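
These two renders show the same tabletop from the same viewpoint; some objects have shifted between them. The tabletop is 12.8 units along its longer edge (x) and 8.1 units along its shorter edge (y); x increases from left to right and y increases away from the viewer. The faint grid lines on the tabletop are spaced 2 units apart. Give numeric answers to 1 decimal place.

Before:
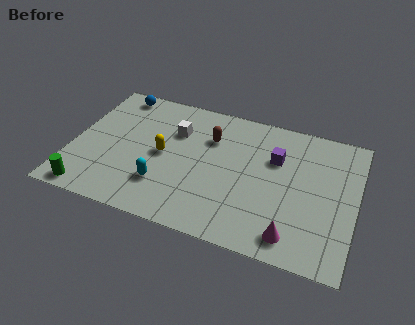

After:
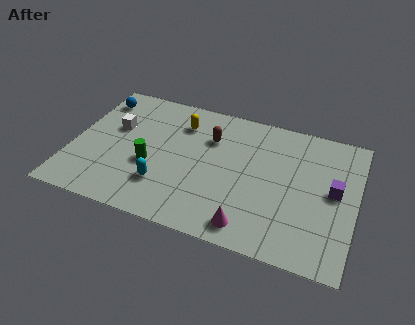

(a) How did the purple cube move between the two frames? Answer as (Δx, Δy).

(2.7, -1.1)

The purple cube started near (9.1, 5.4) and ended near (11.8, 4.3).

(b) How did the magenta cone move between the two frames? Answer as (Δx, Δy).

(-1.9, -0.1)

The magenta cone started near (10.2, 1.2) and ended near (8.3, 1.1).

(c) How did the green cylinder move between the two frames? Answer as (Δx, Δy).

(2.5, 2.4)

The green cylinder started near (1.1, 0.8) and ended near (3.6, 3.2).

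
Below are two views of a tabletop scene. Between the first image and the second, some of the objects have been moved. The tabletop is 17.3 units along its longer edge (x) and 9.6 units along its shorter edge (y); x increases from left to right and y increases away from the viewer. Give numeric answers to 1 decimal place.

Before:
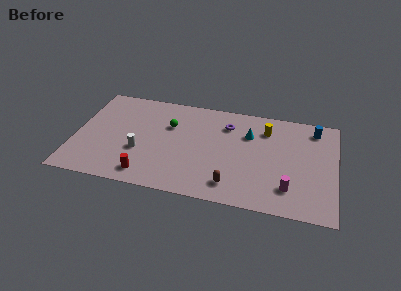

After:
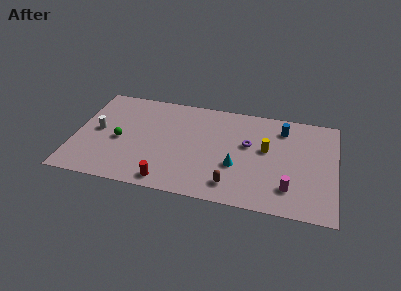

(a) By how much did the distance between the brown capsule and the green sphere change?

+1.6

The distance was about 6.4 in the first image and 8.0 in the second, so they moved 1.6 units further apart.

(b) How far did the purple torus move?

2.2

From (10.0, 7.3) to (11.5, 5.7), the purple torus covered √(1.5² + 1.6²) ≈ 2.2 units.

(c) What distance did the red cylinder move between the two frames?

1.4

The red cylinder moved from about (5.0, 1.4) to (6.4, 1.1), a distance of √(1.4² + 0.3²) ≈ 1.4.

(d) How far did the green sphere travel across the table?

3.8

From (6.2, 6.4) to (3.0, 4.3), the green sphere covered √(3.2² + 2.1²) ≈ 3.8 units.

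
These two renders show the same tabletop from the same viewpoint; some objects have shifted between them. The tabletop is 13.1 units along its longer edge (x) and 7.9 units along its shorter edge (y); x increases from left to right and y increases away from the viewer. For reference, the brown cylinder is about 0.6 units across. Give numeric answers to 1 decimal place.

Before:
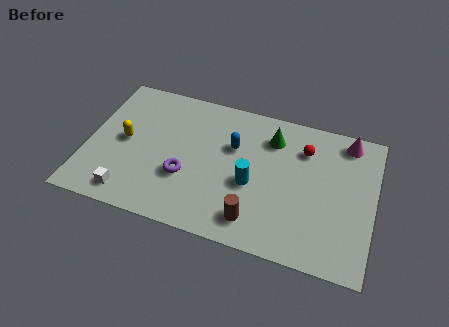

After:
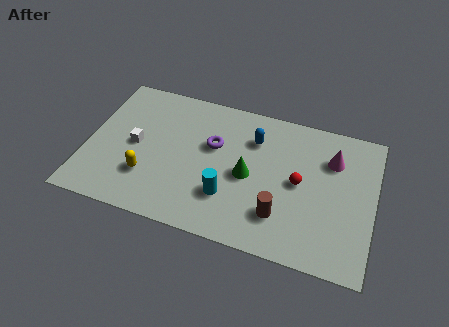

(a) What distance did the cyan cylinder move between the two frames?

1.4

The cyan cylinder was near (7.6, 3.3) before and (6.6, 2.3) after, so it travelled √(1.0² + 1.0²) ≈ 1.4 units.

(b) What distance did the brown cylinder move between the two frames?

1.3

The brown cylinder moved from about (7.9, 1.4) to (9.0, 2.0), a distance of √(1.1² + 0.6²) ≈ 1.3.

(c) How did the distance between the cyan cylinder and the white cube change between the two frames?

-1.1

Before: roughly 5.8 units apart; after: 4.7. That's 1.1 units closer together.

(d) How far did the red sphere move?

1.9

The red sphere was near (9.8, 5.9) before and (9.7, 4.0) after, so it travelled √(0.1² + 1.9²) ≈ 1.9 units.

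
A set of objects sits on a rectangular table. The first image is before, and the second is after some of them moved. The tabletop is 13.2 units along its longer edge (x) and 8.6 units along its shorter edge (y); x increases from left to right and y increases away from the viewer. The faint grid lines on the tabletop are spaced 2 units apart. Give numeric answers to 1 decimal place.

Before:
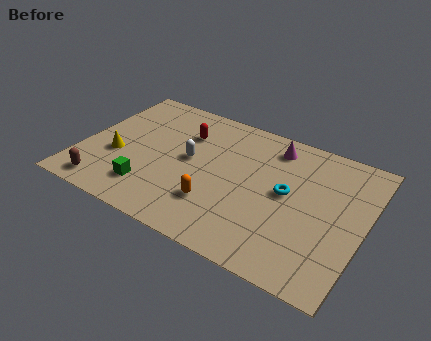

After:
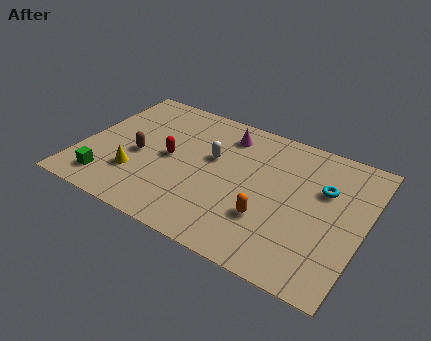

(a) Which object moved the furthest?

the brown capsule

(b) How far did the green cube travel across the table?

1.9

The green cube moved from about (3.5, 1.9) to (1.6, 1.5), a distance of √(1.9² + 0.4²) ≈ 1.9.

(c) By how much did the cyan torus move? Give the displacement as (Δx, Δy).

(1.6, 1.0)

The cyan torus started near (9.6, 4.6) and ended near (11.2, 5.6).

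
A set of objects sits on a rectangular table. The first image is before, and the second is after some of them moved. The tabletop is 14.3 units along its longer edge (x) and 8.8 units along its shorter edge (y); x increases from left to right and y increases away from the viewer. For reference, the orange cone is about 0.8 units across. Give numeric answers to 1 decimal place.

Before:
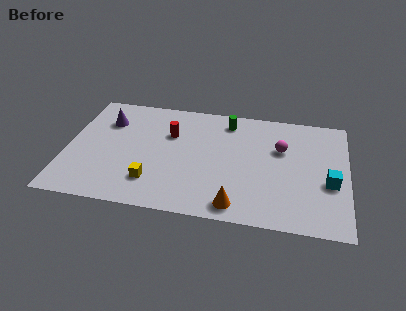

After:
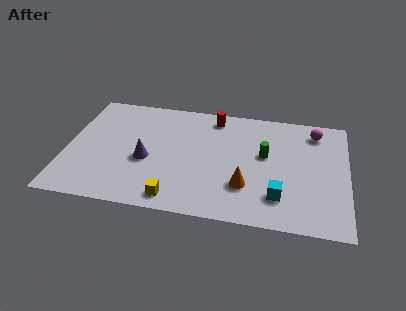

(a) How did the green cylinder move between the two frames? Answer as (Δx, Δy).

(2.0, -2.3)

From the two frames, the green cylinder sits at roughly (8.1, 7.4) before and (10.1, 5.1) after.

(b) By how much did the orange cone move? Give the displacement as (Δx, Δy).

(0.4, 1.5)

The orange cone started near (8.8, 1.1) and ended near (9.2, 2.6).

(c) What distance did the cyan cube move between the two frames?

2.9

From (13.4, 3.5) to (10.9, 2.1), the cyan cube covered √(2.5² + 1.4²) ≈ 2.9 units.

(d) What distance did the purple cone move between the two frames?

3.5

From (1.9, 6.4) to (4.1, 3.7), the purple cone covered √(2.2² + 2.7²) ≈ 3.5 units.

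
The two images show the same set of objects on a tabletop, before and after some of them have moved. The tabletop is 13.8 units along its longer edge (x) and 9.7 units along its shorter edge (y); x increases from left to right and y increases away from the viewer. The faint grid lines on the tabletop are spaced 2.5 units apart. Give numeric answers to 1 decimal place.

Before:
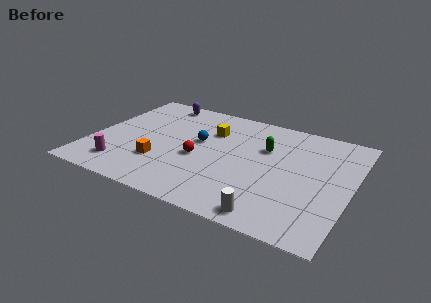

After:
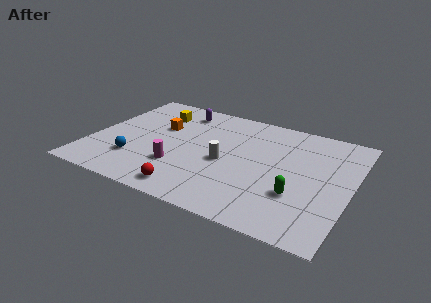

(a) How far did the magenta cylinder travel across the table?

3.1

The magenta cylinder moved from about (2.0, 1.8) to (4.9, 2.9), a distance of √(2.9² + 1.1²) ≈ 3.1.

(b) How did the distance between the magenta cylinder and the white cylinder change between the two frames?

-5.4

Before: roughly 8.1 units apart; after: 2.7. That's 5.4 units closer together.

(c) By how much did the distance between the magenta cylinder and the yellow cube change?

-1.6

The distance was about 6.5 in the first image and 4.9 in the second, so they moved 1.6 units closer together.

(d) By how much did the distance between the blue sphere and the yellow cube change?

+3.5

Before: roughly 1.3 units apart; after: 4.8. That's 3.5 units further apart.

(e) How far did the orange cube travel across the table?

3.2

The orange cube was near (3.9, 2.9) before and (3.4, 6.1) after, so it travelled √(0.5² + 3.2²) ≈ 3.2 units.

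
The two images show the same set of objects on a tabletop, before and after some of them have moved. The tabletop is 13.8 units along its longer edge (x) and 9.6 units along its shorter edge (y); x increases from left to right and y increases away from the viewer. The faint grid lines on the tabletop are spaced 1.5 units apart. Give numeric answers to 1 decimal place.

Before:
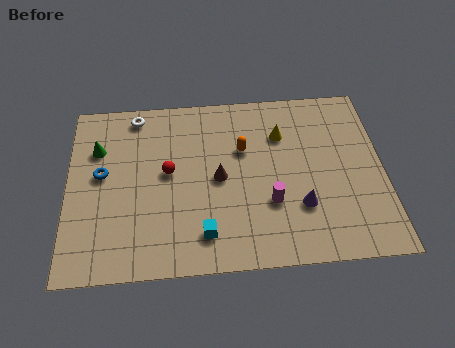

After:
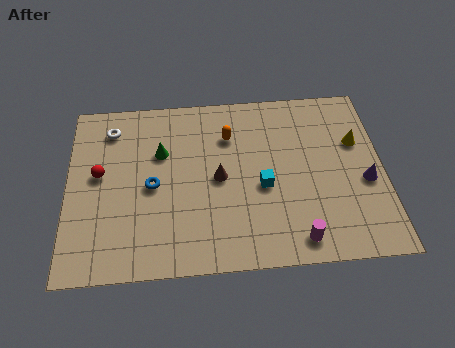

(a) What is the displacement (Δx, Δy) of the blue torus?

(2.2, -0.8)

The blue torus started near (1.5, 5.3) and ended near (3.7, 4.5).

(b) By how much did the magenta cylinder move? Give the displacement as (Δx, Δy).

(1.1, -2.0)

From the two frames, the magenta cylinder sits at roughly (8.8, 3.2) before and (9.9, 1.2) after.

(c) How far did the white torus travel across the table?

1.3

The white torus moved from about (3.0, 8.5) to (1.9, 7.8), a distance of √(1.1² + 0.7²) ≈ 1.3.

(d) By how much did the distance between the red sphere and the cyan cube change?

+3.5

Before: roughly 3.7 units apart; after: 7.2. That's 3.5 units further apart.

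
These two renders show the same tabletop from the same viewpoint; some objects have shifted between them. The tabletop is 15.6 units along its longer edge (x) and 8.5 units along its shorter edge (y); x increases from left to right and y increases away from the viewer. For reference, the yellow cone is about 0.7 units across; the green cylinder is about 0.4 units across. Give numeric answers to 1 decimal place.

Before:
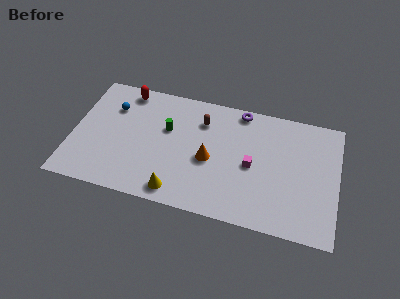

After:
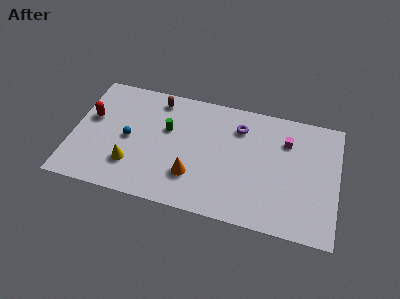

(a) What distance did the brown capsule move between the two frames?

2.8

From (7.5, 6.4) to (4.8, 7.3), the brown capsule covered √(2.7² + 0.9²) ≈ 2.8 units.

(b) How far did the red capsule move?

3.1

From (2.9, 7.5) to (1.0, 5.1), the red capsule covered √(1.9² + 2.4²) ≈ 3.1 units.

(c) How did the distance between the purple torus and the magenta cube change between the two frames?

-1.0

The distance was about 3.8 in the first image and 2.8 in the second, so they moved 1.0 units closer together.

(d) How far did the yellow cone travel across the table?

3.0

The yellow cone was near (6.4, 1.1) before and (3.6, 2.3) after, so it travelled √(2.8² + 1.2²) ≈ 3.0 units.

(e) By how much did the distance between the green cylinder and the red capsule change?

+1.1

The distance was about 3.4 in the first image and 4.5 in the second, so they moved 1.1 units further apart.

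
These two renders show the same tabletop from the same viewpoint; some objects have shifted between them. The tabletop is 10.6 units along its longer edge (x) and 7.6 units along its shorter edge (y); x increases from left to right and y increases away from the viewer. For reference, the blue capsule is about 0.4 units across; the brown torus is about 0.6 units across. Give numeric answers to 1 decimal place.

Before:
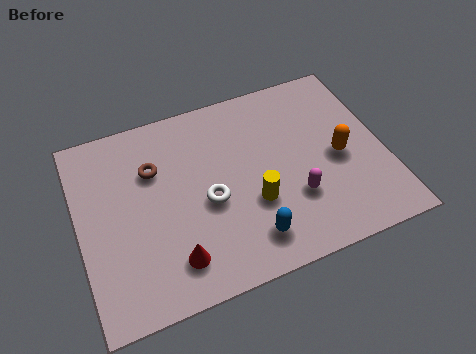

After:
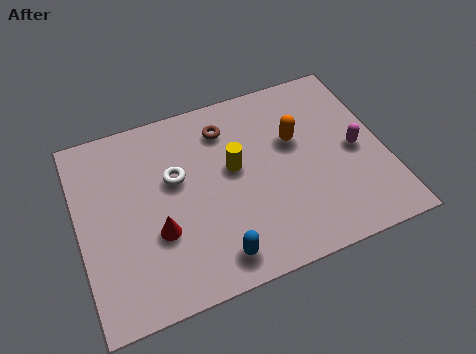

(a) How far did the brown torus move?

2.7

The brown torus was near (2.7, 5.2) before and (5.3, 6.0) after, so it travelled √(2.6² + 0.8²) ≈ 2.7 units.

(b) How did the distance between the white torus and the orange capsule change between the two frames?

-0.4

They were about 4.6 units apart before and 4.2 after — 0.4 units closer together.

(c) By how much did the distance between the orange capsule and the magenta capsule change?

+0.3

The distance was about 2.0 in the first image and 2.3 in the second, so they moved 0.3 units further apart.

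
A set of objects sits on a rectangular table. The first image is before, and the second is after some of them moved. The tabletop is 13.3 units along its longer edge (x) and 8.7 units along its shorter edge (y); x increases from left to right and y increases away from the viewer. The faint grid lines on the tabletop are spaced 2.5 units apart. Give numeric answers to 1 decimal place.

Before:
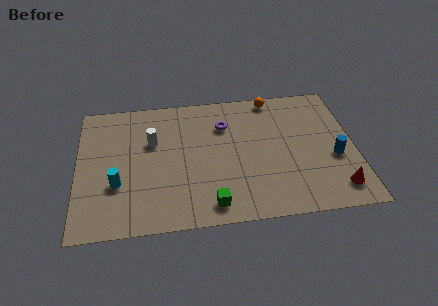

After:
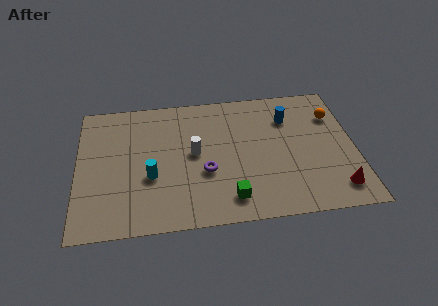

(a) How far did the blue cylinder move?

3.6

The blue cylinder was near (12.3, 3.5) before and (10.2, 6.4) after, so it travelled √(2.1² + 2.9²) ≈ 3.6 units.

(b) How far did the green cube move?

0.9

The green cube was near (6.3, 1.2) before and (7.2, 1.5) after, so it travelled √(0.9² + 0.3²) ≈ 0.9 units.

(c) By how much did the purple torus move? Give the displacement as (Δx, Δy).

(-1.0, -3.0)

From the two frames, the purple torus sits at roughly (7.1, 6.3) before and (6.1, 3.3) after.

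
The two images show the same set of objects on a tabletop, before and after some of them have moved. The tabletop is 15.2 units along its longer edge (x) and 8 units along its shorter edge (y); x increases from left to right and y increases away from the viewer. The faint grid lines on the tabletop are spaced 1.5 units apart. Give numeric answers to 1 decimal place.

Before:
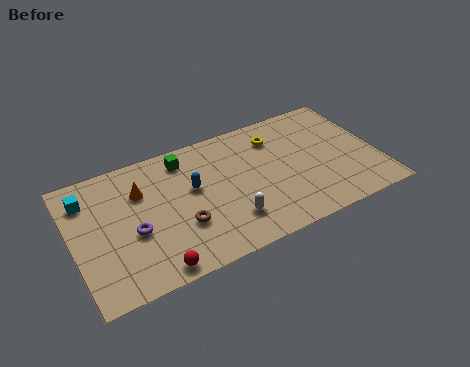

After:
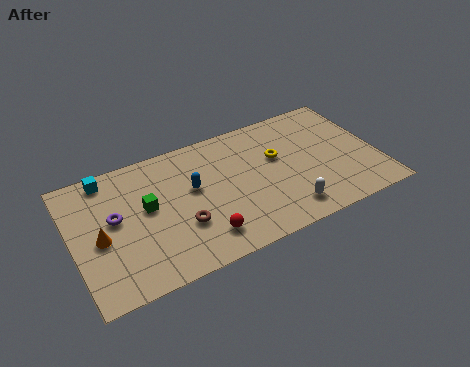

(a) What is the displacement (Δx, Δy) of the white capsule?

(2.8, -0.6)

From the two frames, the white capsule sits at roughly (7.5, 2.0) before and (10.3, 1.4) after.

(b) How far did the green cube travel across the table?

3.0

The green cube was near (5.8, 6.7) before and (3.7, 4.5) after, so it travelled √(2.1² + 2.2²) ≈ 3.0 units.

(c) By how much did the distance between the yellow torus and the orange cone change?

+2.2

The distance was about 6.9 in the first image and 9.1 in the second, so they moved 2.2 units further apart.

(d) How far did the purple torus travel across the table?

1.4

The purple torus was near (2.9, 3.3) before and (2.1, 4.5) after, so it travelled √(0.8² + 1.2²) ≈ 1.4 units.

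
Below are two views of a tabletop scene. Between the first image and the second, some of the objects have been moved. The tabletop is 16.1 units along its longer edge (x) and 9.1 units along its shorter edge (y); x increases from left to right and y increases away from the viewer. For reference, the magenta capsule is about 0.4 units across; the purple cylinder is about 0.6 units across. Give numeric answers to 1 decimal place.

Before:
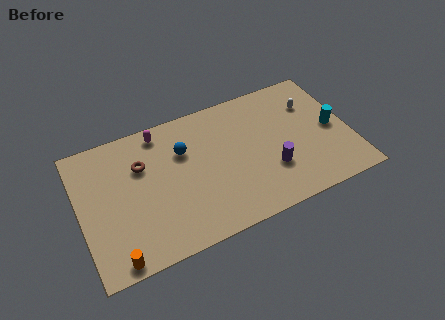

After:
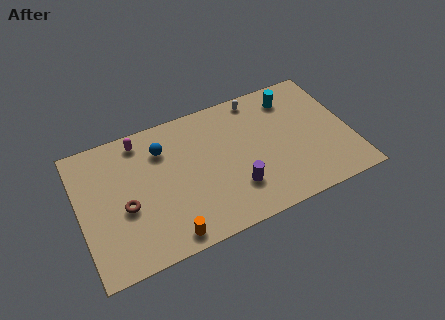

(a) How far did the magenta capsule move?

1.2

From (5.1, 8.0) to (3.9, 7.9), the magenta capsule covered √(1.2² + 0.1²) ≈ 1.2 units.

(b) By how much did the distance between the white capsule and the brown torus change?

-0.9

They were about 10.3 units apart before and 9.4 after — 0.9 units closer together.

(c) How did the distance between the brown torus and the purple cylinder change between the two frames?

-1.6

The distance was about 8.1 in the first image and 6.5 in the second, so they moved 1.6 units closer together.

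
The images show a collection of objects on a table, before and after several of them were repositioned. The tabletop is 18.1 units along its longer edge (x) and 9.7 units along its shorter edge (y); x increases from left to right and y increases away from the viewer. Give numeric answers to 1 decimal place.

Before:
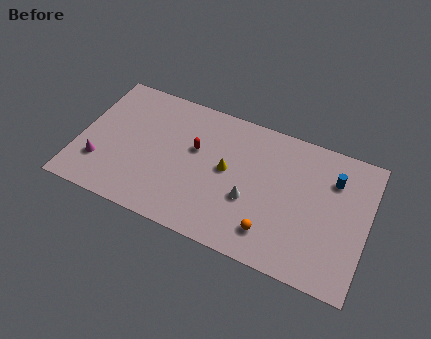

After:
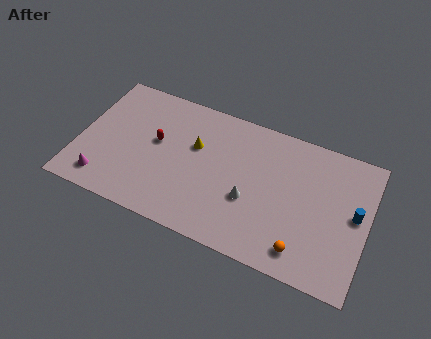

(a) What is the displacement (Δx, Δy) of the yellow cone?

(-2.1, 0.9)

From the two frames, the yellow cone sits at roughly (9.3, 5.2) before and (7.2, 6.1) after.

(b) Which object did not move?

the white cone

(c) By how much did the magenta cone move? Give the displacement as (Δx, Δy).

(0.4, -1.1)

The magenta cone was at about (1.5, 2.7) and moved to about (1.9, 1.6).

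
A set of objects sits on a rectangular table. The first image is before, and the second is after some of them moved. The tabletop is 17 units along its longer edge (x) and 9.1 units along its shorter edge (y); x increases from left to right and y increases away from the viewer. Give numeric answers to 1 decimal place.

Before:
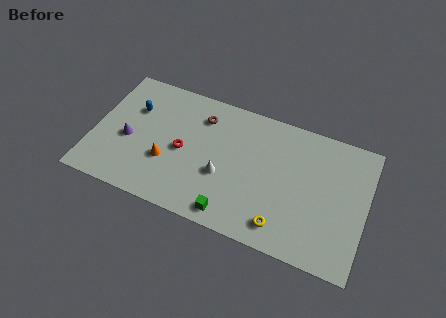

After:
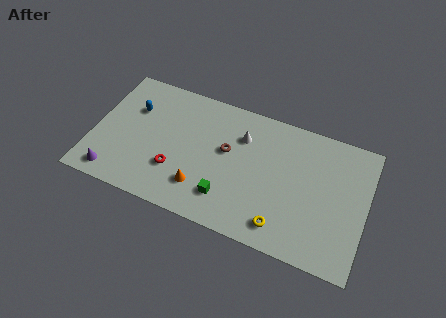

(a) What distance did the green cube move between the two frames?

1.1

The green cube moved from about (9.0, 1.1) to (8.6, 2.1), a distance of √(0.4² + 1.0²) ≈ 1.1.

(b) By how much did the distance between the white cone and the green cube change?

+2.0

The distance was about 2.5 in the first image and 4.5 in the second, so they moved 2.0 units further apart.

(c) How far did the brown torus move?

2.5

The brown torus was near (6.5, 7.1) before and (8.3, 5.3) after, so it travelled √(1.8² + 1.8²) ≈ 2.5 units.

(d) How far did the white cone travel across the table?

3.2

From (8.2, 3.5) to (9.1, 6.6), the white cone covered √(0.9² + 3.1²) ≈ 3.2 units.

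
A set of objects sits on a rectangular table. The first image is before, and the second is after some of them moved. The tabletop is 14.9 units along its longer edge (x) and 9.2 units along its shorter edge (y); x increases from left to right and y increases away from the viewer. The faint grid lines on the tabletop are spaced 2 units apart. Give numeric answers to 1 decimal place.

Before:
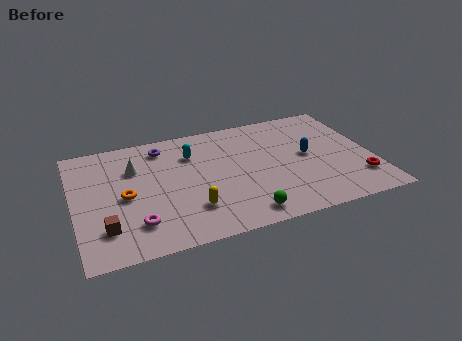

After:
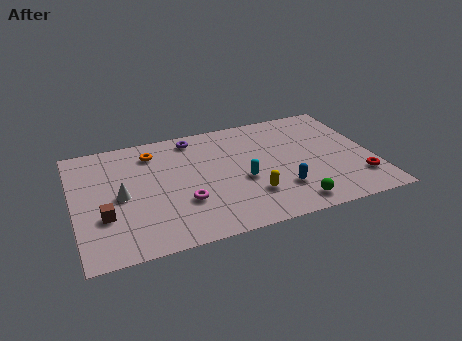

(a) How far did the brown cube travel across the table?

0.9

From (1.4, 2.2) to (1.4, 3.1), the brown cube covered √(0.0² + 0.9²) ≈ 0.9 units.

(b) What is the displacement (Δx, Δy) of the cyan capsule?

(2.3, -2.9)

From the two frames, the cyan capsule sits at roughly (6.0, 6.7) before and (8.3, 3.8) after.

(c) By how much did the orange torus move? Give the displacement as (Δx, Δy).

(1.6, 3.1)

From the two frames, the orange torus sits at roughly (2.5, 4.3) before and (4.1, 7.4) after.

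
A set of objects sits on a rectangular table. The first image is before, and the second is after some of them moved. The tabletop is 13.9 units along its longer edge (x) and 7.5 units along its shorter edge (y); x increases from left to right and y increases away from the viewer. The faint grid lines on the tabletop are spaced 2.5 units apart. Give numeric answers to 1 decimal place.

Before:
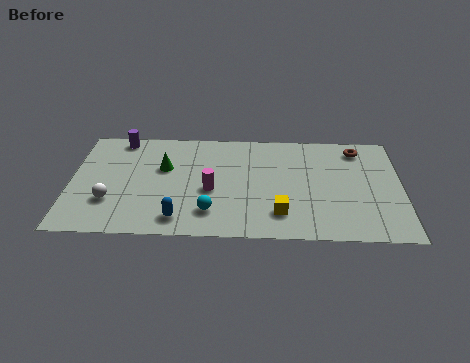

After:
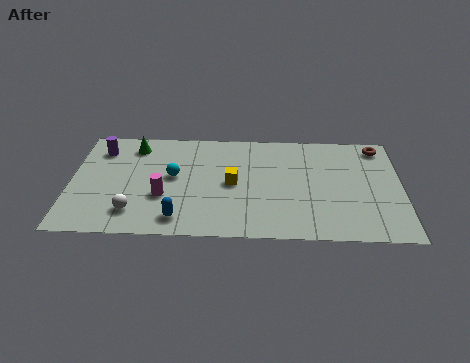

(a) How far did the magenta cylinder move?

2.1

The magenta cylinder moved from about (5.9, 3.2) to (3.9, 2.7), a distance of √(2.0² + 0.5²) ≈ 2.1.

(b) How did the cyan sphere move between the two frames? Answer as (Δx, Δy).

(-1.6, 2.4)

The cyan sphere was at about (5.9, 1.7) and moved to about (4.3, 4.1).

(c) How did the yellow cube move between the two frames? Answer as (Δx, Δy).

(-2.0, 2.0)

The yellow cube started near (8.8, 1.7) and ended near (6.8, 3.7).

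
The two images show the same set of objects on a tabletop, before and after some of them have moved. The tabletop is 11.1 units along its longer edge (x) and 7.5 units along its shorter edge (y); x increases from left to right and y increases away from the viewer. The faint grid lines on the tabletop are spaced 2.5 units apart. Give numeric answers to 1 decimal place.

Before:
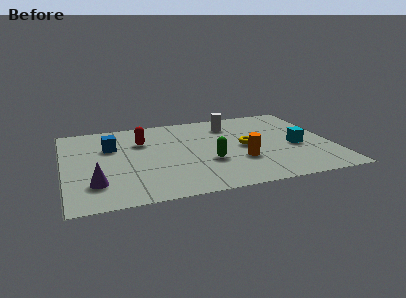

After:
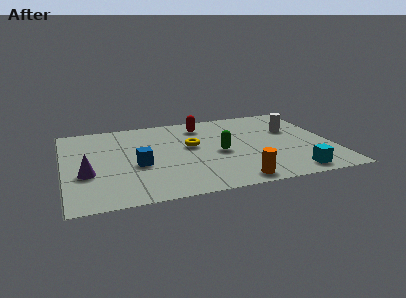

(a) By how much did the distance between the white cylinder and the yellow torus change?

+2.1

Before: roughly 2.2 units apart; after: 4.3. That's 2.1 units further apart.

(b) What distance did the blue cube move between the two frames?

2.1

The blue cube moved from about (2.0, 5.0) to (3.0, 3.1), a distance of √(1.0² + 1.9²) ≈ 2.1.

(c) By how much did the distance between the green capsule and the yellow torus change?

-0.5

They were about 1.9 units apart before and 1.4 after — 0.5 units closer together.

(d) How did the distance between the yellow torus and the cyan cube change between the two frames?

+3.0

The distance was about 2.2 in the first image and 5.2 in the second, so they moved 3.0 units further apart.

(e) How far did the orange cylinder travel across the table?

1.7

From (7.2, 2.5) to (6.8, 0.8), the orange cylinder covered √(0.4² + 1.7²) ≈ 1.7 units.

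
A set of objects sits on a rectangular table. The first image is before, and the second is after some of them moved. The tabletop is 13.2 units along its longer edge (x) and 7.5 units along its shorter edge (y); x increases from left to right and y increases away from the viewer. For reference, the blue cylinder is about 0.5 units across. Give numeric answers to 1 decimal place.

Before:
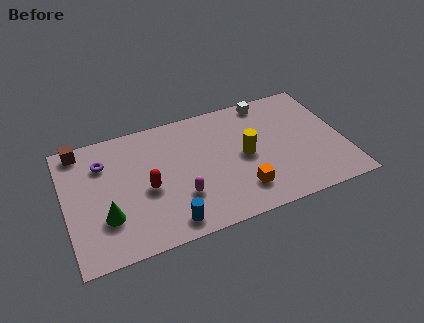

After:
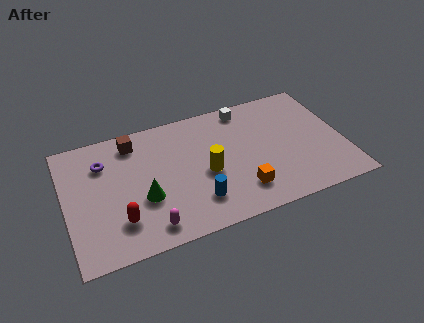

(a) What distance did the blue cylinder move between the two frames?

1.6

From (4.6, 1.0) to (6.0, 1.8), the blue cylinder covered √(1.4² + 0.8²) ≈ 1.6 units.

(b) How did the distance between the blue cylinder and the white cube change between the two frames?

-2.2

The distance was about 7.8 in the first image and 5.6 in the second, so they moved 2.2 units closer together.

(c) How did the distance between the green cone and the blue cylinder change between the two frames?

-0.5

They were about 3.1 units apart before and 2.6 after — 0.5 units closer together.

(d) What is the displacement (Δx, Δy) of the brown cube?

(2.5, -0.4)

From the two frames, the brown cube sits at roughly (0.9, 6.7) before and (3.4, 6.3) after.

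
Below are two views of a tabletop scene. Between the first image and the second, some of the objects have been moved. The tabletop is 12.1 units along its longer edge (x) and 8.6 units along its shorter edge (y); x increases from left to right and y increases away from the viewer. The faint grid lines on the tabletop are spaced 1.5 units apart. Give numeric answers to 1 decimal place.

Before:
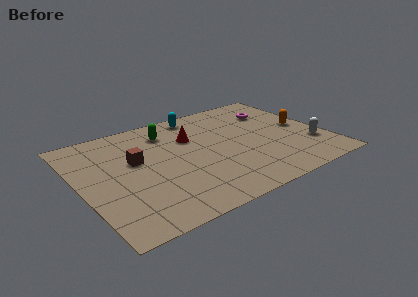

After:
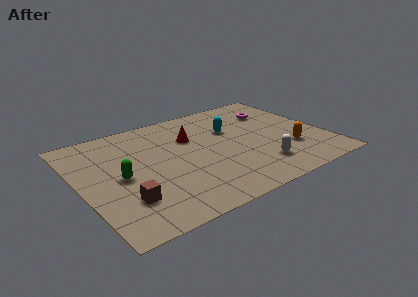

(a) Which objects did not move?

the magenta torus and the red cone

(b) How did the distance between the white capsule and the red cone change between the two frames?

-1.7

They were about 6.4 units apart before and 4.7 after — 1.7 units closer together.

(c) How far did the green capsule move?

3.9

From (4.7, 6.8) to (1.9, 4.1), the green capsule covered √(2.8² + 2.7²) ≈ 3.9 units.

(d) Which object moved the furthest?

the green capsule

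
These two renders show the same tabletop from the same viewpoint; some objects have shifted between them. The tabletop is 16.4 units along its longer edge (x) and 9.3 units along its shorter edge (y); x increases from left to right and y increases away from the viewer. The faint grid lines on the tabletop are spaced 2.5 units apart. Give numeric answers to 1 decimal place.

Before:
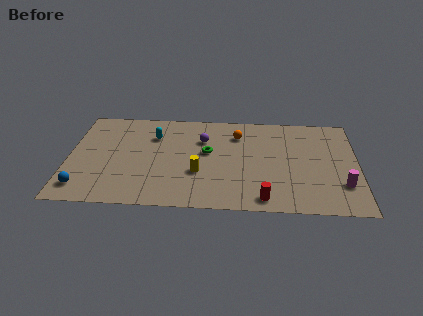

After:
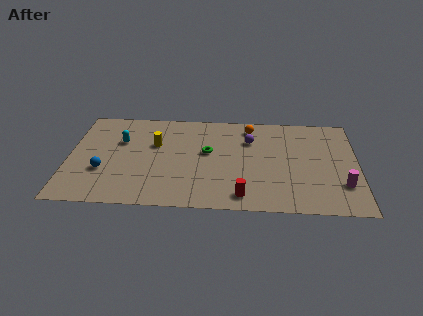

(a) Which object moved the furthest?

the yellow cylinder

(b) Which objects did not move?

the green torus and the magenta cylinder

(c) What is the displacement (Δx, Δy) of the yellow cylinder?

(-2.5, 2.6)

The yellow cylinder started near (7.4, 3.3) and ended near (4.9, 5.9).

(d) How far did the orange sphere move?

1.1

The orange sphere moved from about (9.6, 7.1) to (10.3, 7.9), a distance of √(0.7² + 0.8²) ≈ 1.1.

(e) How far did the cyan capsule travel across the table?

2.0

The cyan capsule was near (4.8, 6.7) before and (2.9, 6.1) after, so it travelled √(1.9² + 0.6²) ≈ 2.0 units.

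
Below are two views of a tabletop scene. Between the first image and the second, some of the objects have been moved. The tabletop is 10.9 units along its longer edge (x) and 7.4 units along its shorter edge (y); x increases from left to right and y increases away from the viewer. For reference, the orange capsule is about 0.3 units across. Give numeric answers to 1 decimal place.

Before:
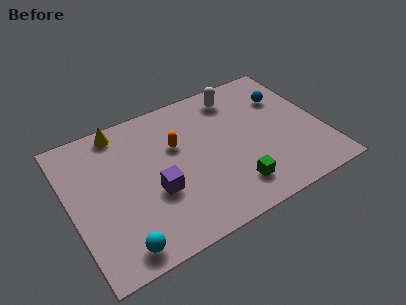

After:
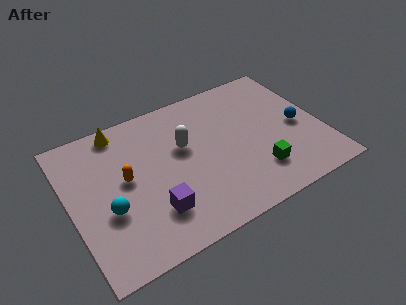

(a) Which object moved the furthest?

the white capsule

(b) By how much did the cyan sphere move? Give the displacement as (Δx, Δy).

(-0.2, 1.9)

The cyan sphere was at about (1.7, 0.9) and moved to about (1.5, 2.8).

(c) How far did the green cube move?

1.1

From (6.7, 1.5) to (7.8, 1.8), the green cube covered √(1.1² + 0.3²) ≈ 1.1 units.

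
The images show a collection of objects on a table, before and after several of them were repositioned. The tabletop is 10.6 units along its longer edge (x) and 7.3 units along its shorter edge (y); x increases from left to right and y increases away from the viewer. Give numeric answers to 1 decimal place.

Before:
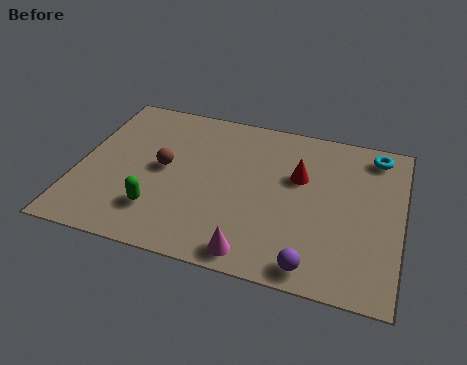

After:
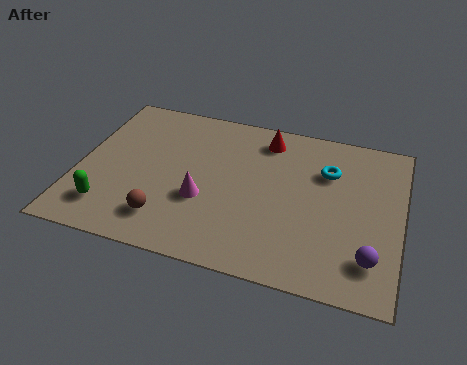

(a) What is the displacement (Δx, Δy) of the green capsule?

(-1.6, -0.3)

From the two frames, the green capsule sits at roughly (2.8, 1.8) before and (1.2, 1.5) after.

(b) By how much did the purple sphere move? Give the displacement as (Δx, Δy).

(1.8, 0.8)

From the two frames, the purple sphere sits at roughly (7.9, 0.8) before and (9.7, 1.6) after.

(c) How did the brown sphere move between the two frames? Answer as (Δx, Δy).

(0.3, -2.3)

The brown sphere was at about (2.8, 3.8) and moved to about (3.1, 1.5).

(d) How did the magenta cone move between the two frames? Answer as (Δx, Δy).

(-1.8, 1.9)

The magenta cone started near (6.0, 0.8) and ended near (4.2, 2.7).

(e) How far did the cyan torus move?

1.9

The cyan torus was near (9.6, 6.3) before and (8.1, 5.1) after, so it travelled √(1.5² + 1.2²) ≈ 1.9 units.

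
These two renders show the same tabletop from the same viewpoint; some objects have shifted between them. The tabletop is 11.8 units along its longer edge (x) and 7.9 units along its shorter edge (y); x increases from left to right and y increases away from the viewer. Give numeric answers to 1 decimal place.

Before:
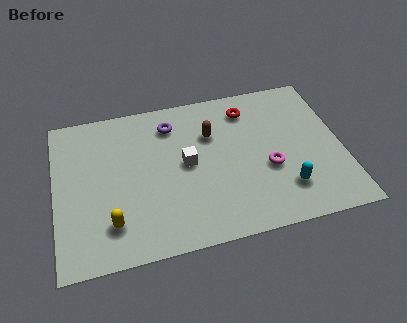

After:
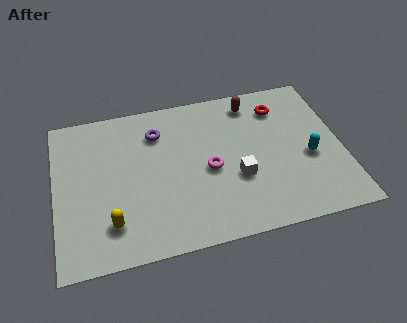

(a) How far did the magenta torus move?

2.5

The magenta torus moved from about (8.7, 3.1) to (6.3, 3.6), a distance of √(2.4² + 0.5²) ≈ 2.5.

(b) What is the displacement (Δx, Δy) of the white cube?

(2.0, -1.2)

The white cube started near (5.4, 4.1) and ended near (7.4, 2.9).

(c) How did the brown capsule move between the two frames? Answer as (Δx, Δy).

(1.8, 1.3)

The brown capsule was at about (6.5, 5.4) and moved to about (8.3, 6.7).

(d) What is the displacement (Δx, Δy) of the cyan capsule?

(1.1, 1.4)

From the two frames, the cyan capsule sits at roughly (9.3, 1.9) before and (10.4, 3.3) after.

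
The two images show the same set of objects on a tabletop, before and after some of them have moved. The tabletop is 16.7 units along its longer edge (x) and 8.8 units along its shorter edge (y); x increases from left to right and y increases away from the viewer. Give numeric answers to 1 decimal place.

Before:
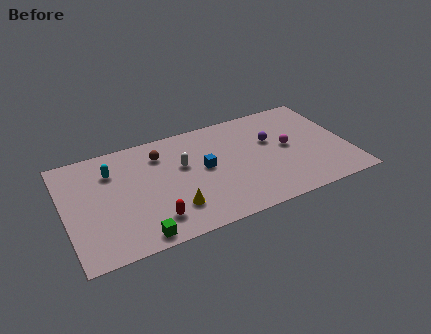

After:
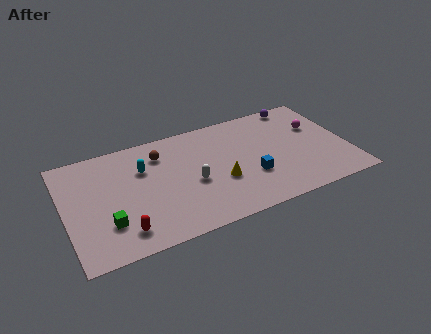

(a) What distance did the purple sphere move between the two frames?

3.2

The purple sphere moved from about (12.3, 5.5) to (14.3, 8.0), a distance of √(2.0² + 2.5²) ≈ 3.2.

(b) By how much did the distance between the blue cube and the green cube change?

+2.8

Before: roughly 5.7 units apart; after: 8.5. That's 2.8 units further apart.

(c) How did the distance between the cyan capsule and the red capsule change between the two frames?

-0.4

The distance was about 5.1 in the first image and 4.7 in the second, so they moved 0.4 units closer together.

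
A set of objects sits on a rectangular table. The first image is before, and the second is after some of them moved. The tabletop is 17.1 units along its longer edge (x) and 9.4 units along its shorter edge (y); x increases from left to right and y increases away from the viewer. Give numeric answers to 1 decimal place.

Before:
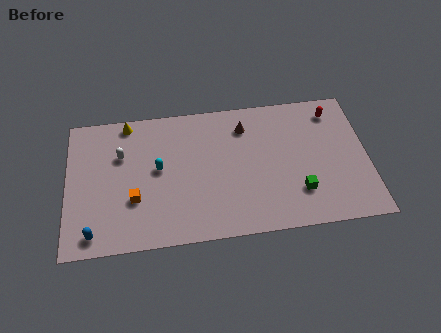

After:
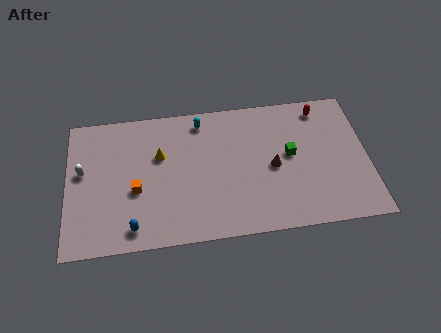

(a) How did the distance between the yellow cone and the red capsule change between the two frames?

-2.3

The distance was about 11.8 in the first image and 9.5 in the second, so they moved 2.3 units closer together.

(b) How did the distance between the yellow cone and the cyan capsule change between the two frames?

-0.6

The distance was about 3.8 in the first image and 3.2 in the second, so they moved 0.6 units closer together.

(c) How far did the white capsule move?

2.4

From (3.1, 6.3) to (0.9, 5.4), the white capsule covered √(2.2² + 0.9²) ≈ 2.4 units.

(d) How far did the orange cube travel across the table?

0.6

The orange cube moved from about (3.8, 3.2) to (3.9, 3.8), a distance of √(0.1² + 0.6²) ≈ 0.6.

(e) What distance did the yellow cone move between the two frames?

3.1

From (3.5, 8.5) to (5.3, 6.0), the yellow cone covered √(1.8² + 2.5²) ≈ 3.1 units.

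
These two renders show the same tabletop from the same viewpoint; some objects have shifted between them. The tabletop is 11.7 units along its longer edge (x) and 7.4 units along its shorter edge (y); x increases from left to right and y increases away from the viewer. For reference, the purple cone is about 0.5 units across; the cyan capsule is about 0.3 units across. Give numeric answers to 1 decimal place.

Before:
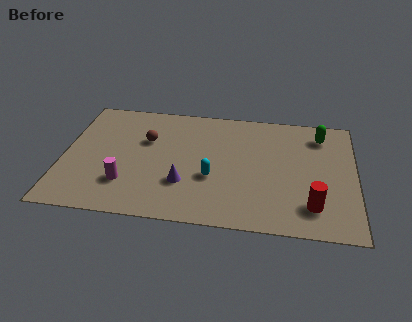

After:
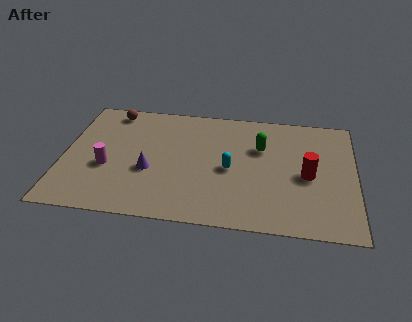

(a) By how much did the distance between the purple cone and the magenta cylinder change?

-0.6

They were about 2.3 units apart before and 1.7 after — 0.6 units closer together.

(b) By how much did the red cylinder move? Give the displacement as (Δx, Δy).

(-0.2, 1.8)

The red cylinder was at about (10.0, 1.6) and moved to about (9.8, 3.4).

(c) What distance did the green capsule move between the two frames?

2.6

The green capsule moved from about (10.3, 6.0) to (7.9, 4.9), a distance of √(2.4² + 1.1²) ≈ 2.6.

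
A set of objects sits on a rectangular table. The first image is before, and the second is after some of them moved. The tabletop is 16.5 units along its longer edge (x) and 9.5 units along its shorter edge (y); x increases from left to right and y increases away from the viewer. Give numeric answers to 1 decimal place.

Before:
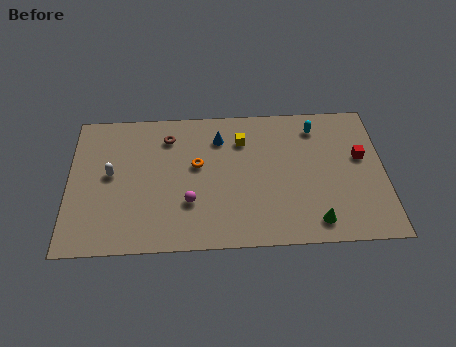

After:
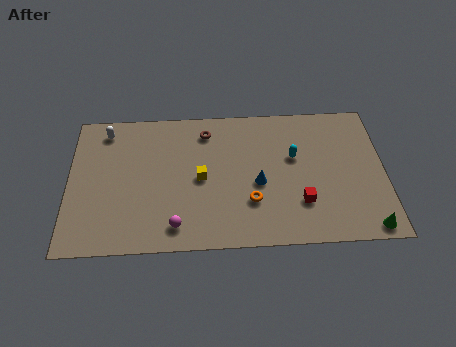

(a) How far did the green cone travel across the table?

2.7

The green cone was near (12.8, 1.4) before and (15.5, 0.9) after, so it travelled √(2.7² + 0.5²) ≈ 2.7 units.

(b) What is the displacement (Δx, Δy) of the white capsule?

(-0.3, 3.0)

The white capsule was at about (2.2, 5.1) and moved to about (1.9, 8.1).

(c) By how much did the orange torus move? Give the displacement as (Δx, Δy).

(2.8, -2.6)

The orange torus was at about (6.7, 5.5) and moved to about (9.5, 2.9).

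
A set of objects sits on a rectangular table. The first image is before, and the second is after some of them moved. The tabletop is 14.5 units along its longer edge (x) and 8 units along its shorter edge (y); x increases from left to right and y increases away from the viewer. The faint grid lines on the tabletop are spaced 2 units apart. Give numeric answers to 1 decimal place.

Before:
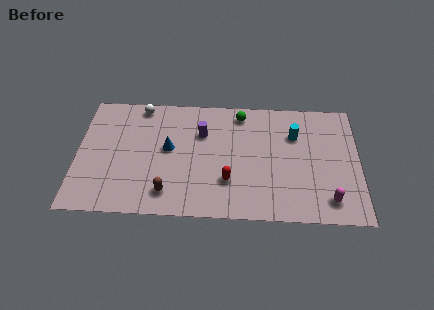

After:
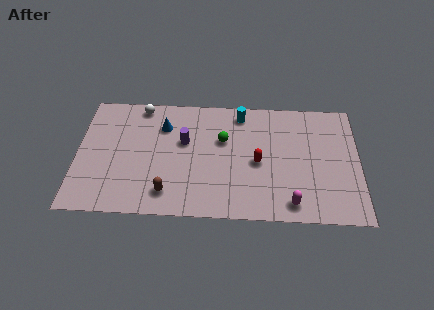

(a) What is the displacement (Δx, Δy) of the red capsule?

(1.5, 1.3)

The red capsule started near (7.8, 2.4) and ended near (9.3, 3.7).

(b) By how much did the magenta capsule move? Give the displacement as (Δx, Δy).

(-1.9, -0.3)

The magenta capsule was at about (12.9, 1.4) and moved to about (11.0, 1.1).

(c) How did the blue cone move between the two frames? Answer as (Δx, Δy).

(-0.3, 1.5)

The blue cone started near (4.7, 4.4) and ended near (4.4, 5.9).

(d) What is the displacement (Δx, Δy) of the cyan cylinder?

(-2.8, 1.3)

The cyan cylinder was at about (11.2, 5.6) and moved to about (8.4, 6.9).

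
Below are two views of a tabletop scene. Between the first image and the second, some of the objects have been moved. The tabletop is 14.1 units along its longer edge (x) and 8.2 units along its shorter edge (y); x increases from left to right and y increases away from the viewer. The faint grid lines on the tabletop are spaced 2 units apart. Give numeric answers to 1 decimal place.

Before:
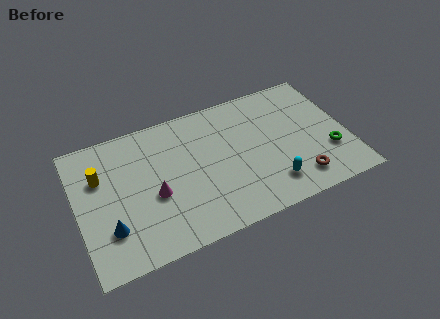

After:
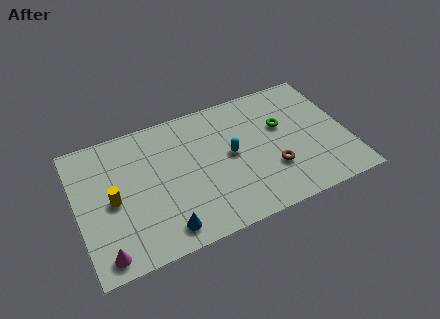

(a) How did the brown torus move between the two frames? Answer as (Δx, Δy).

(-1.2, 1.1)

The brown torus started near (11.2, 1.5) and ended near (10.0, 2.6).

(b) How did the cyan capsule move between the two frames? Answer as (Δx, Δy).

(-1.8, 2.6)

The cyan capsule was at about (9.8, 1.7) and moved to about (8.0, 4.3).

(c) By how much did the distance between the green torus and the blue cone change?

-3.8

Before: roughly 11.5 units apart; after: 7.7. That's 3.8 units closer together.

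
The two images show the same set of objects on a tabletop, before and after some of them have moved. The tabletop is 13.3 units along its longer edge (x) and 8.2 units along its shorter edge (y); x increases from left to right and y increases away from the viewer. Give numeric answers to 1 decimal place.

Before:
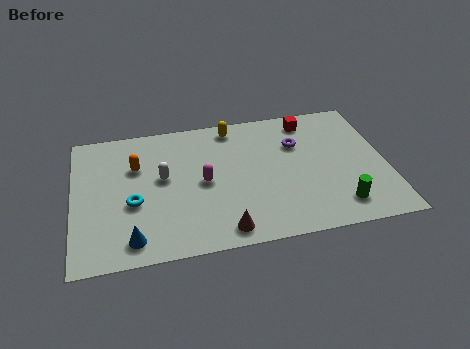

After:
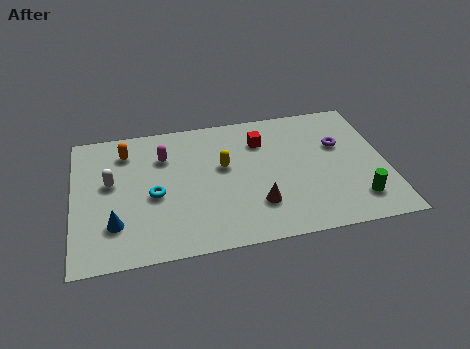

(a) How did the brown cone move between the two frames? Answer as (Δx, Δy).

(1.5, 1.2)

From the two frames, the brown cone sits at roughly (6.2, 1.0) before and (7.7, 2.2) after.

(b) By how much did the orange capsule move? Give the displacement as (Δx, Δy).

(-0.4, 1.0)

From the two frames, the orange capsule sits at roughly (2.7, 5.5) before and (2.3, 6.5) after.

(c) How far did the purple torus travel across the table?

1.8

The purple torus was near (9.6, 5.6) before and (11.4, 5.2) after, so it travelled √(1.8² + 0.4²) ≈ 1.8 units.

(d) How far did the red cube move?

2.3

The red cube was near (10.2, 7.0) before and (8.1, 6.1) after, so it travelled √(2.1² + 0.9²) ≈ 2.3 units.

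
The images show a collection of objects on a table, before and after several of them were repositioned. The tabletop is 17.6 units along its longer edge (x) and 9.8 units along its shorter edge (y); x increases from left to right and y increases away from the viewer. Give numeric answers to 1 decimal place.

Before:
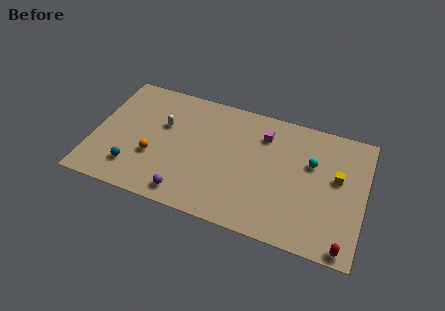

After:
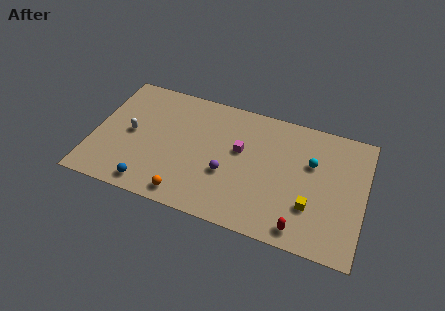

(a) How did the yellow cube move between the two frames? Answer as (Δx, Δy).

(-1.5, -2.7)

From the two frames, the yellow cube sits at roughly (15.8, 5.7) before and (14.3, 3.0) after.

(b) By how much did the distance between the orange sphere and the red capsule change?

-5.5

Before: roughly 12.9 units apart; after: 7.4. That's 5.5 units closer together.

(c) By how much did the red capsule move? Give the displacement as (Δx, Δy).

(-2.8, 0.4)

The red capsule was at about (16.6, 0.8) and moved to about (13.8, 1.2).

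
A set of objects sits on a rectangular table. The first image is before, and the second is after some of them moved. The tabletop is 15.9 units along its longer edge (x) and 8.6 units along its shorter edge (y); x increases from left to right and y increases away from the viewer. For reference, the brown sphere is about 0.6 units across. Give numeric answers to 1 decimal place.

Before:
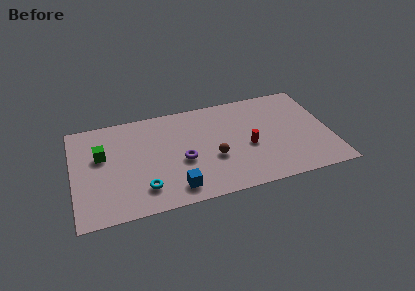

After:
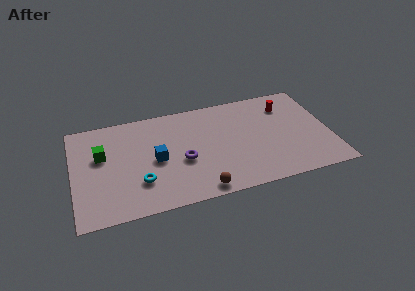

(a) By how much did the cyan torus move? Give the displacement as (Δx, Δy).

(-0.2, 0.6)

The cyan torus was at about (4.2, 1.9) and moved to about (4.0, 2.5).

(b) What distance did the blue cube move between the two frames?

2.9

The blue cube moved from about (6.1, 1.4) to (5.1, 4.1), a distance of √(1.0² + 2.7²) ≈ 2.9.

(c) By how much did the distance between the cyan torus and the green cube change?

-0.6

Before: roughly 4.2 units apart; after: 3.6. That's 0.6 units closer together.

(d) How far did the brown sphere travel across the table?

2.6

The brown sphere moved from about (8.6, 3.3) to (7.6, 0.9), a distance of √(1.0² + 2.4²) ≈ 2.6.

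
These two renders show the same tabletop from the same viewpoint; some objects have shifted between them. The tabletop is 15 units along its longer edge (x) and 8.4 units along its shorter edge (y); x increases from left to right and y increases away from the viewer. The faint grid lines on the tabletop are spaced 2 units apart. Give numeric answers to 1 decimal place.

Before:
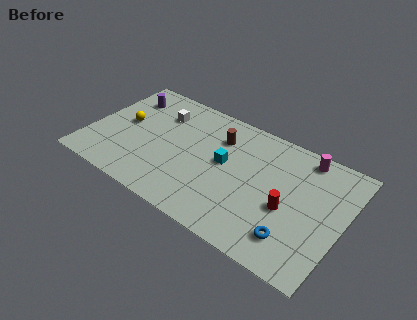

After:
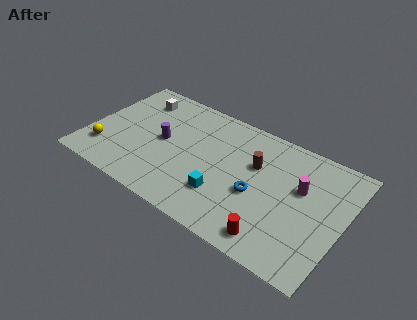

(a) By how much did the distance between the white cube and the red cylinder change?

+2.2

They were about 8.5 units apart before and 10.7 after — 2.2 units further apart.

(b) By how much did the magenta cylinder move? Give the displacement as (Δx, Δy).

(0.1, -2.2)

The magenta cylinder was at about (12.3, 7.4) and moved to about (12.4, 5.2).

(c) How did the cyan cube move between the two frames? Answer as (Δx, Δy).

(0.3, -2.2)

The cyan cube was at about (8.0, 4.6) and moved to about (8.3, 2.4).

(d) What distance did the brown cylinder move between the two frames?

2.4

The brown cylinder was near (7.4, 6.2) before and (9.7, 5.4) after, so it travelled √(2.3² + 0.8²) ≈ 2.4 units.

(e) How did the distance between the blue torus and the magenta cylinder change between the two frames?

-2.7

They were about 5.6 units apart before and 2.9 after — 2.7 units closer together.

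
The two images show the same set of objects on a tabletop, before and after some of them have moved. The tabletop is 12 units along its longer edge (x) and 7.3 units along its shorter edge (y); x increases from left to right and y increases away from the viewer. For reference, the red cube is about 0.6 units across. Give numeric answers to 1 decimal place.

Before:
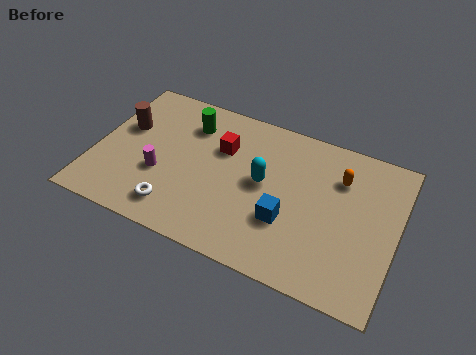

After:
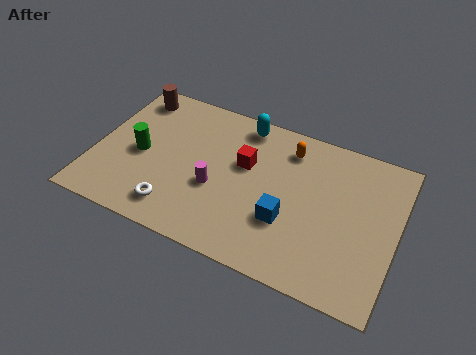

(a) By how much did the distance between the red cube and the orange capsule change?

-2.6

Before: roughly 4.7 units apart; after: 2.1. That's 2.6 units closer together.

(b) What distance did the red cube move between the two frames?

1.1

The red cube moved from about (4.9, 4.9) to (5.9, 4.5), a distance of √(1.0² + 0.4²) ≈ 1.1.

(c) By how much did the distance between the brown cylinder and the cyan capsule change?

-1.2

Before: roughly 5.7 units apart; after: 4.5. That's 1.2 units closer together.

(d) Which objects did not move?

the blue cube and the white torus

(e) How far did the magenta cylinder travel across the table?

2.2

The magenta cylinder was near (2.7, 2.7) before and (4.9, 2.9) after, so it travelled √(2.2² + 0.2²) ≈ 2.2 units.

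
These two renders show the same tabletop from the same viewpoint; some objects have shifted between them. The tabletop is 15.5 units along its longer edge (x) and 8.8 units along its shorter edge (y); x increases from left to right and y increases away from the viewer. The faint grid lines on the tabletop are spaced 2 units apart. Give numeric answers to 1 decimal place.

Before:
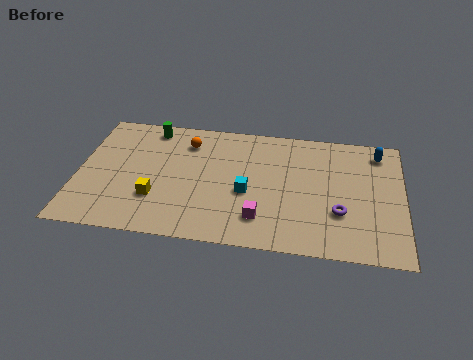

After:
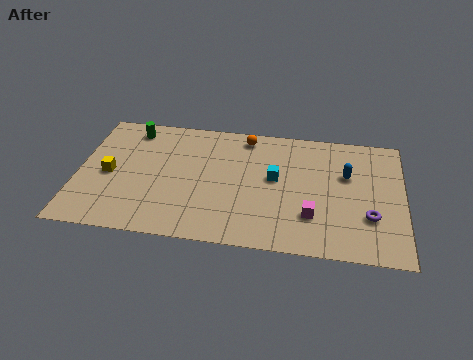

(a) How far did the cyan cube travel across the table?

1.8

From (8.1, 3.7) to (9.4, 4.9), the cyan cube covered √(1.3² + 1.2²) ≈ 1.8 units.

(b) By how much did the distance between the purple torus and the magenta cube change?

-1.1

Before: roughly 3.8 units apart; after: 2.7. That's 1.1 units closer together.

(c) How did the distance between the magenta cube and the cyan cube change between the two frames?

+1.2

The distance was about 1.8 in the first image and 3.0 in the second, so they moved 1.2 units further apart.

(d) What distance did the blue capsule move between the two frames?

2.3

From (14.3, 7.4) to (12.8, 5.6), the blue capsule covered √(1.5² + 1.8²) ≈ 2.3 units.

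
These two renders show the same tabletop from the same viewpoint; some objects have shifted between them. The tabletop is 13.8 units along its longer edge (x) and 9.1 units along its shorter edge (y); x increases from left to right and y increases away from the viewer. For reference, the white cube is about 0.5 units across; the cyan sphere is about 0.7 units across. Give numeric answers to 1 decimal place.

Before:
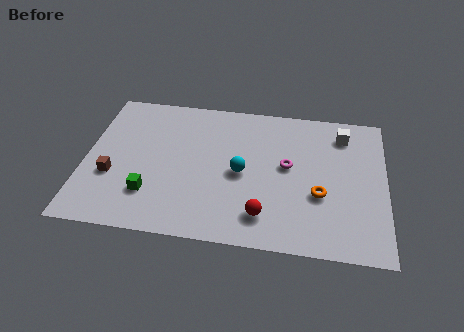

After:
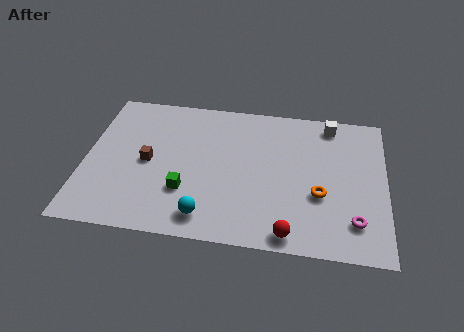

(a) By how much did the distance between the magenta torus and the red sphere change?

-0.3

Before: roughly 3.4 units apart; after: 3.1. That's 0.3 units closer together.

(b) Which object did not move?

the orange torus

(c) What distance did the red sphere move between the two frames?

1.5

From (8.3, 1.8) to (9.5, 0.9), the red sphere covered √(1.2² + 0.9²) ≈ 1.5 units.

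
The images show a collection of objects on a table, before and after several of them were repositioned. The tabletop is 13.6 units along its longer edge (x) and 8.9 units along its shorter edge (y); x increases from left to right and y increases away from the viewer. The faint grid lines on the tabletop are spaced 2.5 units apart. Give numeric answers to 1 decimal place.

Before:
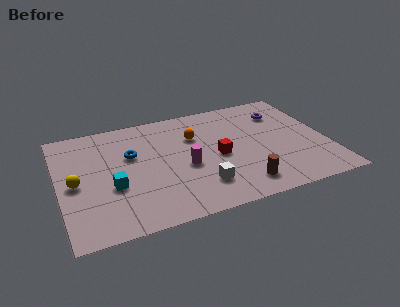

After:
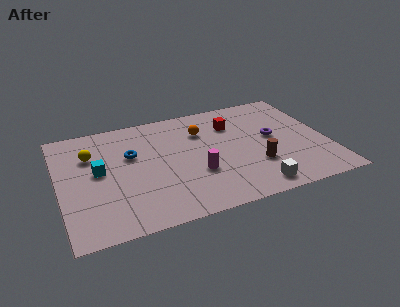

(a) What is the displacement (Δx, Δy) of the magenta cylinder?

(0.5, -0.7)

The magenta cylinder was at about (6.3, 3.8) and moved to about (6.8, 3.1).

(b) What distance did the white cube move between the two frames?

2.8

The white cube was near (6.9, 2.1) before and (9.5, 1.1) after, so it travelled √(2.6² + 1.0²) ≈ 2.8 units.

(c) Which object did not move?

the blue torus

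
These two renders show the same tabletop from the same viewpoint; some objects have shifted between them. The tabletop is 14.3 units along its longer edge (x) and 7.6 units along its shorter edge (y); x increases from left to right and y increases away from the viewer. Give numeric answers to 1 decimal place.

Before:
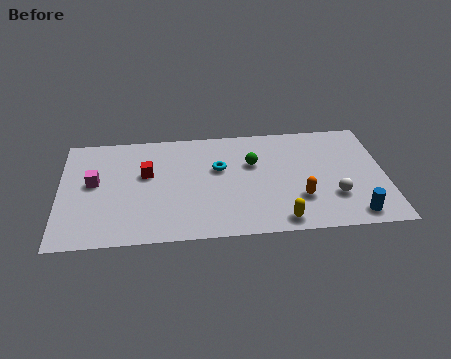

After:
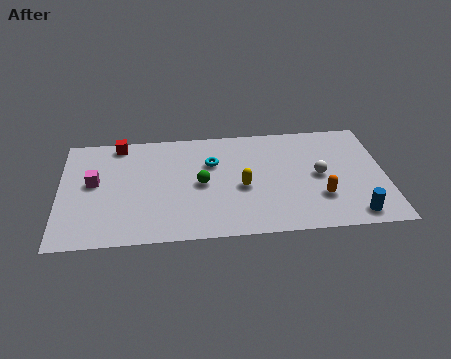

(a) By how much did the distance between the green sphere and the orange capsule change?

+2.1

Before: roughly 3.3 units apart; after: 5.4. That's 2.1 units further apart.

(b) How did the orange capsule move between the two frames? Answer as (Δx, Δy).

(0.9, 0.0)

The orange capsule was at about (10.5, 2.3) and moved to about (11.4, 2.3).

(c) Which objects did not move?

the magenta cube and the blue cylinder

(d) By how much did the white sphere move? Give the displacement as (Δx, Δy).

(-0.6, 1.5)

The white sphere was at about (12.0, 2.3) and moved to about (11.4, 3.8).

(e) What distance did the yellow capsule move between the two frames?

2.9

The yellow capsule moved from about (9.6, 0.9) to (8.0, 3.3), a distance of √(1.6² + 2.4²) ≈ 2.9.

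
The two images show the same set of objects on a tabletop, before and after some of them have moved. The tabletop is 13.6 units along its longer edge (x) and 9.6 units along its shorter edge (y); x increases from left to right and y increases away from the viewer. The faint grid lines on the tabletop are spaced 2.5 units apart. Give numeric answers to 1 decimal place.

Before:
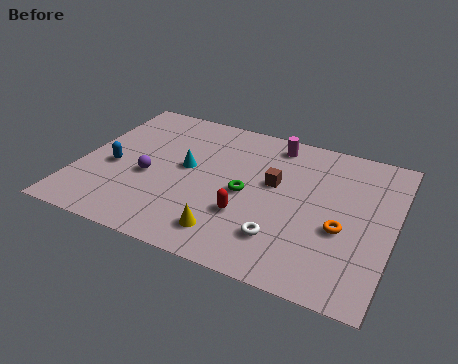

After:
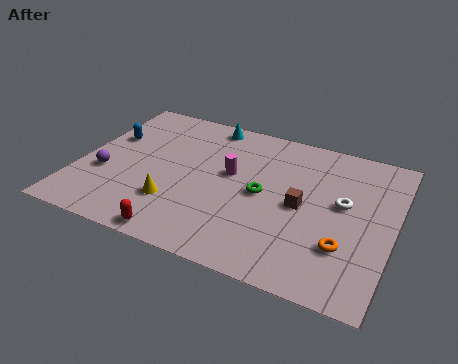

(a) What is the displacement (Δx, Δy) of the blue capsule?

(-0.5, 2.0)

From the two frames, the blue capsule sits at roughly (1.5, 4.1) before and (1.0, 6.1) after.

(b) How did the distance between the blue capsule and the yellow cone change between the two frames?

-1.1

Before: roughly 5.9 units apart; after: 4.8. That's 1.1 units closer together.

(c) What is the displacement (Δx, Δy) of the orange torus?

(0.2, -1.0)

The orange torus was at about (11.5, 3.8) and moved to about (11.7, 2.8).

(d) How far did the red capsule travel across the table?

3.5

From (7.5, 3.1) to (4.9, 0.8), the red capsule covered √(2.6² + 2.3²) ≈ 3.5 units.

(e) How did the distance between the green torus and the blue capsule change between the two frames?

+1.3

Before: roughly 5.8 units apart; after: 7.1. That's 1.3 units further apart.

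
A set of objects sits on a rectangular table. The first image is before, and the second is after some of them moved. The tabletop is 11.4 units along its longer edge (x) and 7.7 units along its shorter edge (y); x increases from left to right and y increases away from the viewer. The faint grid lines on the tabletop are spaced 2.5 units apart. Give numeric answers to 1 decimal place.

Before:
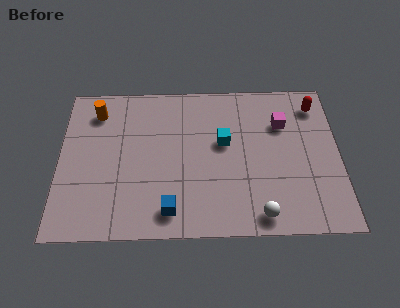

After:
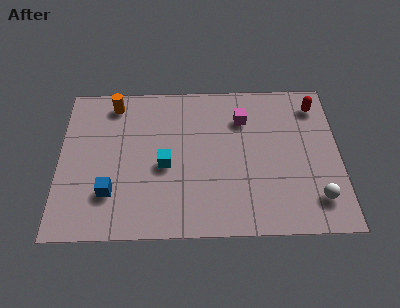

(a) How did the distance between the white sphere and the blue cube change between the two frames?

+4.7

The distance was about 3.6 in the first image and 8.3 in the second, so they moved 4.7 units further apart.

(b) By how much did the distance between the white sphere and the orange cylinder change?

+1.1

They were about 8.5 units apart before and 9.6 after — 1.1 units further apart.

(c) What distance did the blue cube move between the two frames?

2.6

From (4.5, 1.2) to (2.1, 2.1), the blue cube covered √(2.4² + 0.9²) ≈ 2.6 units.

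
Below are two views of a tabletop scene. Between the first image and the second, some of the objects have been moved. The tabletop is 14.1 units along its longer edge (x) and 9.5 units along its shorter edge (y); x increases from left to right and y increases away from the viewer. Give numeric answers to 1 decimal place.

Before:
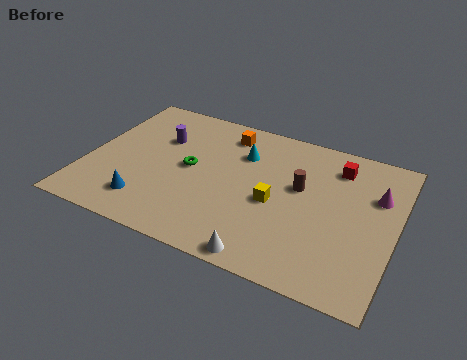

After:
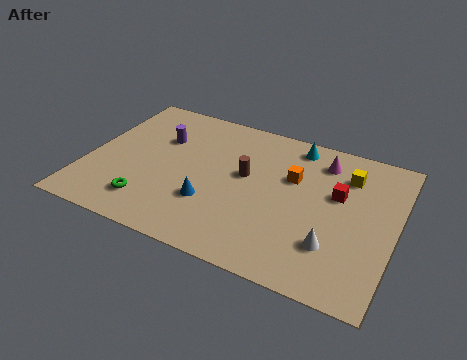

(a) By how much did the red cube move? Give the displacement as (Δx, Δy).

(0.2, -1.8)

The red cube was at about (11.2, 7.6) and moved to about (11.4, 5.8).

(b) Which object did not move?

the purple cylinder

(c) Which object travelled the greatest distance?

the yellow cube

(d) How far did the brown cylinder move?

2.5

From (9.7, 5.6) to (7.2, 5.4), the brown cylinder covered √(2.5² + 0.2²) ≈ 2.5 units.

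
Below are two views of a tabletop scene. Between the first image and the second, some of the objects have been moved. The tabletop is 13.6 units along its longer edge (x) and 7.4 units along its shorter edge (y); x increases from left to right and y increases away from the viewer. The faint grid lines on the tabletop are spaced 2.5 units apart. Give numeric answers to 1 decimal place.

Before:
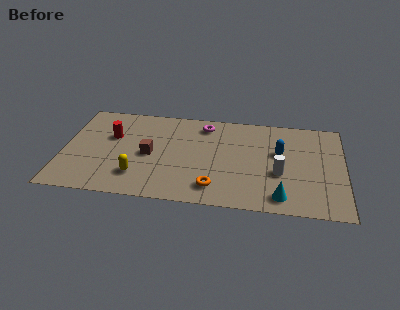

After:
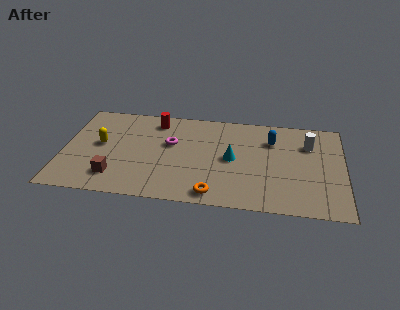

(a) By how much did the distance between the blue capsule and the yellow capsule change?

+1.1

Before: roughly 7.3 units apart; after: 8.4. That's 1.1 units further apart.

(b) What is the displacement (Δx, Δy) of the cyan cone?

(-2.4, 2.6)

The cyan cone was at about (10.6, 1.1) and moved to about (8.2, 3.7).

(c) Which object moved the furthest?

the cyan cone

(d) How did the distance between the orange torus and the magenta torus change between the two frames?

-0.6

Before: roughly 4.8 units apart; after: 4.2. That's 0.6 units closer together.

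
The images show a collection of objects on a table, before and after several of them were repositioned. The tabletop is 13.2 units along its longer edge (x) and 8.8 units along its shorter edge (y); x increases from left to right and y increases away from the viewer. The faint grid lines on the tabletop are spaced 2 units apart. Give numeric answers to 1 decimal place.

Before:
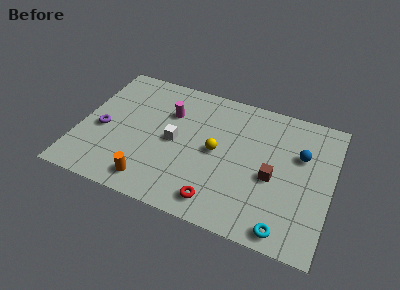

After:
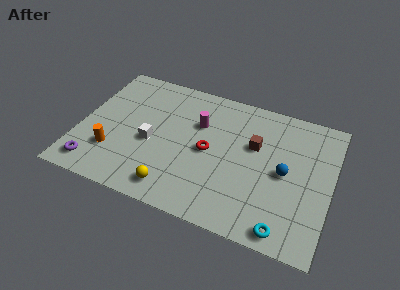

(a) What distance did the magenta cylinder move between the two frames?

1.6

The magenta cylinder moved from about (4.5, 6.1) to (6.1, 5.9), a distance of √(1.6² + 0.2²) ≈ 1.6.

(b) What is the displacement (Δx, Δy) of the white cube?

(-1.2, -0.5)

The white cube was at about (5.0, 4.3) and moved to about (3.8, 3.8).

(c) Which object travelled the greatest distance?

the yellow sphere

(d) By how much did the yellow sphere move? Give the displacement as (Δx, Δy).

(-1.9, -3.1)

From the two frames, the yellow sphere sits at roughly (7.2, 4.4) before and (5.3, 1.3) after.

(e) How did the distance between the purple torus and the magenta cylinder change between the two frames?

+2.8

They were about 4.0 units apart before and 6.8 after — 2.8 units further apart.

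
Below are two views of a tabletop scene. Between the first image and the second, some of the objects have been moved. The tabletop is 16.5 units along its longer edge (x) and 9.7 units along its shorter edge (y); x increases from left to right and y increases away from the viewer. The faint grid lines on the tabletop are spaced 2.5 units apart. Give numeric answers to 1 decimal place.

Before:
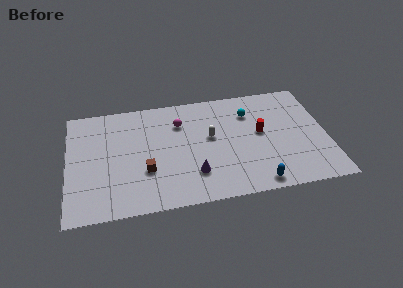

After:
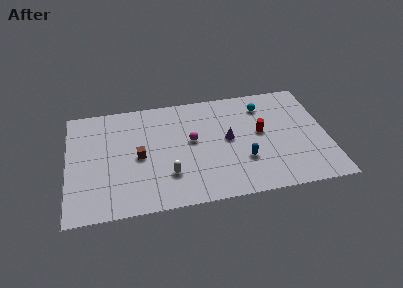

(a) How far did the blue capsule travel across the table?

2.2

From (11.8, 1.0) to (11.1, 3.1), the blue capsule covered √(0.7² + 2.1²) ≈ 2.2 units.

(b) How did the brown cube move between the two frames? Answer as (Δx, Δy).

(-0.4, 1.3)

The brown cube started near (4.9, 3.3) and ended near (4.5, 4.6).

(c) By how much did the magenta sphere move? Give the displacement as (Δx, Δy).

(0.7, -1.7)

The magenta sphere started near (7.2, 7.1) and ended near (7.9, 5.4).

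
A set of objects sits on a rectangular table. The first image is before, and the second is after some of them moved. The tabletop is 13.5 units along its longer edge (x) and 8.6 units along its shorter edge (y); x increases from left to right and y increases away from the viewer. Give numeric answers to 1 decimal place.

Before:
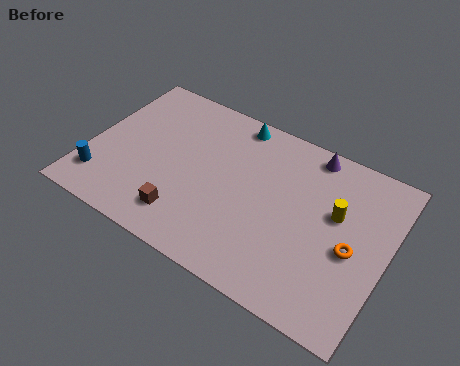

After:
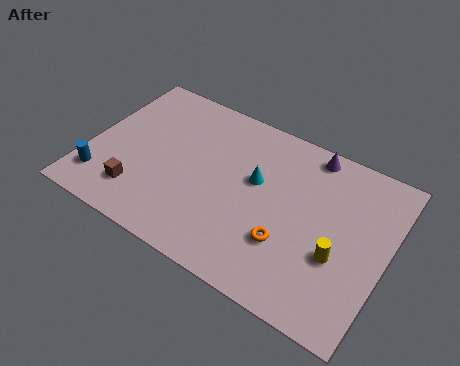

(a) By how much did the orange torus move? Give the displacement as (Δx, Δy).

(-2.7, -1.1)

The orange torus was at about (12.0, 3.8) and moved to about (9.3, 2.7).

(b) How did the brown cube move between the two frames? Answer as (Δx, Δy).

(-2.2, 0.2)

The brown cube was at about (4.8, 1.7) and moved to about (2.6, 1.9).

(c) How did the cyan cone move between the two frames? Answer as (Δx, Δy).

(1.4, -2.6)

The cyan cone started near (6.1, 7.7) and ended near (7.5, 5.1).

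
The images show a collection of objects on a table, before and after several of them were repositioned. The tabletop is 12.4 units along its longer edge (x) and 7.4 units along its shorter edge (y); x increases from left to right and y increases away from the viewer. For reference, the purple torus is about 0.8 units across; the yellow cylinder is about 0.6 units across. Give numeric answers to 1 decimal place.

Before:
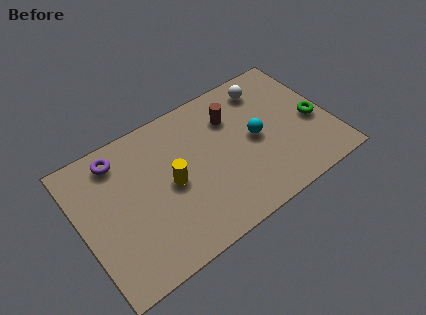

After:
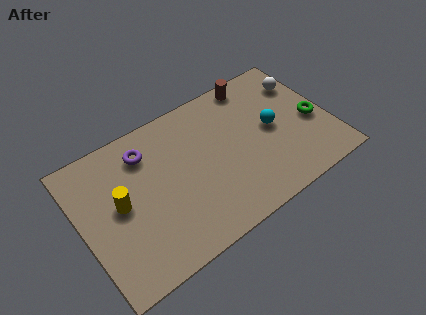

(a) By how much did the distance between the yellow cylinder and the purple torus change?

-0.9

Before: roughly 3.4 units apart; after: 2.5. That's 0.9 units closer together.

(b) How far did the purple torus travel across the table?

1.4

The purple torus was near (2.2, 6.2) before and (3.5, 5.8) after, so it travelled √(1.3² + 0.4²) ≈ 1.4 units.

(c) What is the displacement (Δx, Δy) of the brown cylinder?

(1.4, 1.2)

From the two frames, the brown cylinder sits at roughly (7.8, 5.4) before and (9.2, 6.6) after.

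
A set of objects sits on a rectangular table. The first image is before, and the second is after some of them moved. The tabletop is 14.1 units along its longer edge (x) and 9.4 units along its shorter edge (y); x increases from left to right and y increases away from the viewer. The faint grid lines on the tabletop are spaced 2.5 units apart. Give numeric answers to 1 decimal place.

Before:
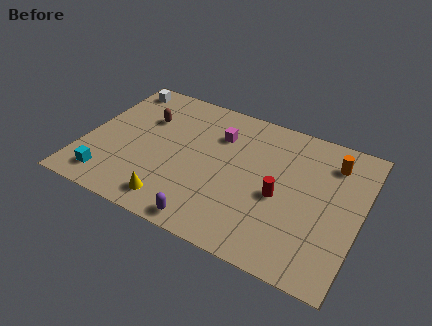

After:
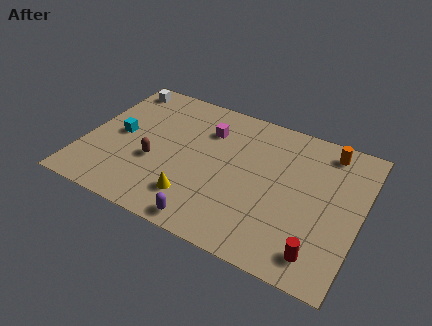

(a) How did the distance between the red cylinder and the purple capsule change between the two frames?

+1.0

The distance was about 4.5 in the first image and 5.5 in the second, so they moved 1.0 units further apart.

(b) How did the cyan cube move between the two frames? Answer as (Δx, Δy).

(0.1, 3.2)

The cyan cube started near (1.6, 1.5) and ended near (1.7, 4.7).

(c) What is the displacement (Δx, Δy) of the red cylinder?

(2.3, -2.6)

The red cylinder started near (10.1, 4.1) and ended near (12.4, 1.5).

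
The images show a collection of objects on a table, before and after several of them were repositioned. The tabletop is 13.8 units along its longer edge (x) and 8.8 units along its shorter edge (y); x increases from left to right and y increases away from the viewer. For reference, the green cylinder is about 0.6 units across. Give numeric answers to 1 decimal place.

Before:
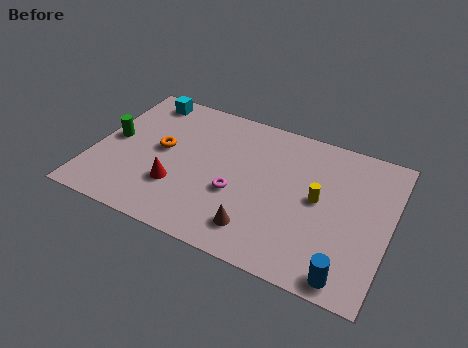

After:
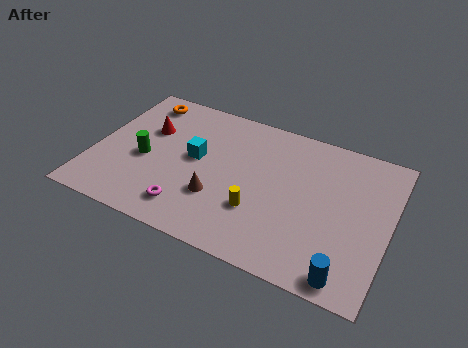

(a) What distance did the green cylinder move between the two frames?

1.7

From (0.8, 4.5) to (2.4, 3.8), the green cylinder covered √(1.6² + 0.7²) ≈ 1.7 units.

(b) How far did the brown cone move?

2.3

The brown cone moved from about (8.0, 1.7) to (6.0, 2.8), a distance of √(2.0² + 1.1²) ≈ 2.3.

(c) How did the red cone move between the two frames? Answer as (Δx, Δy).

(-1.8, 3.0)

The red cone was at about (4.1, 2.7) and moved to about (2.3, 5.7).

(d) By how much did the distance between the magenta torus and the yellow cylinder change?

-0.6

The distance was about 3.9 in the first image and 3.3 in the second, so they moved 0.6 units closer together.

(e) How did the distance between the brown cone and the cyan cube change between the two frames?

-6.2

They were about 8.6 units apart before and 2.4 after — 6.2 units closer together.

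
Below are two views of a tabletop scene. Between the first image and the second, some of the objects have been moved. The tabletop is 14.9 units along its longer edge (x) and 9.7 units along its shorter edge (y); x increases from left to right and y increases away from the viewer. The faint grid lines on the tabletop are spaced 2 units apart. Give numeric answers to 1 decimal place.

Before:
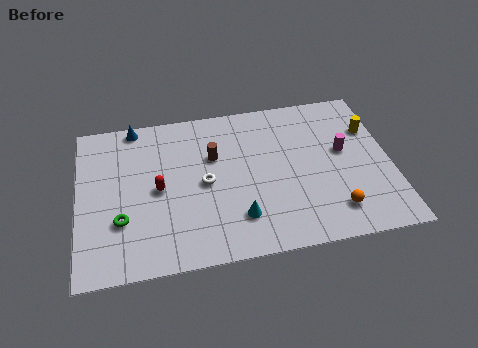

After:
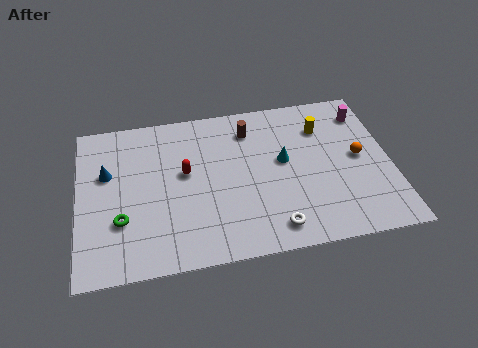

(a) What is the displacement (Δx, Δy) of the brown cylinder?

(1.8, 1.4)

From the two frames, the brown cylinder sits at roughly (6.5, 6.3) before and (8.3, 7.7) after.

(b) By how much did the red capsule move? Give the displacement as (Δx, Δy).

(1.3, 0.8)

From the two frames, the red capsule sits at roughly (3.8, 4.7) before and (5.1, 5.5) after.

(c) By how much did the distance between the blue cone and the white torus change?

+3.7

The distance was about 5.3 in the first image and 9.0 in the second, so they moved 3.7 units further apart.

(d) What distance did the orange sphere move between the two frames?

3.4

The orange sphere moved from about (12.0, 1.9) to (13.4, 5.0), a distance of √(1.4² + 3.1²) ≈ 3.4.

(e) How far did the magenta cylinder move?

2.6

The magenta cylinder was near (12.7, 5.5) before and (13.9, 7.8) after, so it travelled √(1.2² + 2.3²) ≈ 2.6 units.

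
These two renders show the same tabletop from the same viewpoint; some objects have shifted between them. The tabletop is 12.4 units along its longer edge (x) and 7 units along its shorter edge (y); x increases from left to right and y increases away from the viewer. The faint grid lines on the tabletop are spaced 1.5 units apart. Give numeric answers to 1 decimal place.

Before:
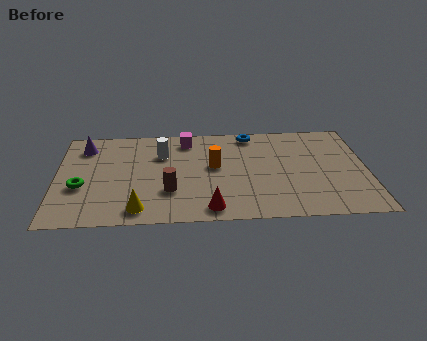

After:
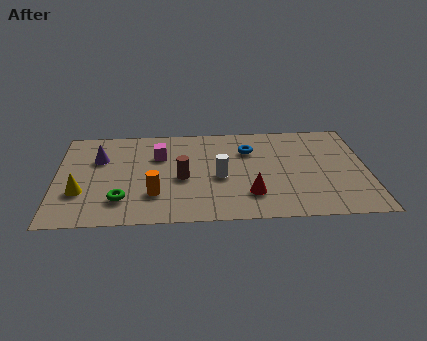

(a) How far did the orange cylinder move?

3.1

The orange cylinder moved from about (6.3, 3.9) to (3.9, 2.0), a distance of √(2.4² + 1.9²) ≈ 3.1.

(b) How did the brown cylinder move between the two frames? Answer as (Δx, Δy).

(0.5, 0.9)

The brown cylinder started near (4.5, 2.2) and ended near (5.0, 3.1).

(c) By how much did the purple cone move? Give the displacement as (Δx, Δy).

(0.6, -0.9)

From the two frames, the purple cone sits at roughly (1.1, 5.6) before and (1.7, 4.7) after.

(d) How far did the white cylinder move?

2.9

The white cylinder moved from about (4.2, 4.9) to (6.5, 3.1), a distance of √(2.3² + 1.8²) ≈ 2.9.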